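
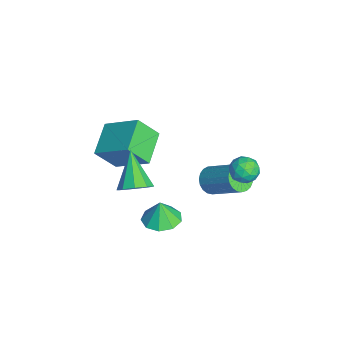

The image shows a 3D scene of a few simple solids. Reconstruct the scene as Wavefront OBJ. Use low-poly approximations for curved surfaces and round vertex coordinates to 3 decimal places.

v 0.664 -2.386 -2.489
v 1.248 -3.136 -2.508
v 0.616 -2.454 -1.311
v 1.592 -2.587 -2.462
v 1.502 -1.944 -2.429
v 1.02 -1.508 -2.424
v 0.371 -1.483 -2.449
v -0.141 -1.881 -2.492
v -0.276 -2.515 -2.534
v 0.028 -3.089 -2.554
v 0.63 -3.334 -2.544
v 1.756 1.608 2.604
v 2.379 1.361 2.299
v 1.121 0.999 1.801
v 1.744 0.752 1.496
v 1.546 0.521 2.166
v 1.938 0.897 2.662
v 1.562 1.463 1.438
v 1.954 1.839 1.934
v 2.259 1.272 1.578
v 2.249 0.689 2.028
v 1.251 1.671 2.072
v 1.241 1.088 2.522
v 2.123 1.538 2.522
v 1.377 0.822 1.578
v 1.26 0.686 1.972
v 1.627 0.541 1.793
v 1.864 1.265 2.735
v 2.23 1.12 2.556
v 1.74 0.626 2.478
v 1.27 1.24 1.544
v 1.636 1.095 1.365
v 1.873 1.819 2.307
v 2.24 1.674 2.128
v 1.76 1.734 1.622
v 2.419 1.34 1.919
v 2.046 0.982 1.447
v 1.939 1.4 1.413
v 2.169 1.621 1.705
v 2.413 0.998 2.184
v 2.04 0.64 1.712
v 1.923 0.504 2.106
v 2.154 0.725 2.397
v 2.342 0.945 1.76
v 1.46 1.72 2.388
v 1.087 1.362 1.916
v 1.346 1.635 1.703
v 1.577 1.856 1.994
v 1.454 1.378 2.653
v 1.081 1.02 2.181
v 1.331 0.739 2.395
v 1.561 0.96 2.687
v 1.158 1.415 2.34
v -1.534 0.105 -2.098
v -1.135 0.343 -2.699
v -0.067 1.573 -1.504
v -0.466 1.335 -0.902
v -1.375 0.548 -2.695
v -0.308 1.778 -1.5
v -1.643 0.676 -2.587
v -0.576 1.906 -1.392
v -1.893 0.705 -2.395
v -0.825 1.935 -1.2
v -2.08 0.631 -2.151
v -1.012 1.861 -0.956
v -2.172 0.465 -1.898
v -1.105 1.696 -0.703
v -2.154 0.238 -1.68
v -1.087 1.468 -0.485
v -2.029 -0.013 -1.534
v -0.962 1.217 -0.339
v -1.818 -0.243 -1.485
v -0.751 0.987 -0.29
v -1.558 -0.413 -1.542
v -0.491 0.817 -0.347
v -1.294 -0.494 -1.695
v -0.227 0.736 -0.5
v -1.071 -0.471 -1.918
v -0.004 0.759 -0.723
v -0.928 -0.348 -2.172
v 0.139 0.882 -0.977
v -0.89 -0.147 -2.413
v 0.177 1.083 -1.218
v -0.963 0.097 -2.599
v 0.104 1.327 -1.404
v 3.113 -3.688 2.561
v 3.657 -3.753 3.171
v 1.647 -3.792 3.859
v 3.537 -3.213 3.078
v 3.218 -2.895 2.744
v 2.85 -2.948 2.324
v 2.605 -3.347 2.015
v 2.597 -3.905 1.962
v 2.831 -4.362 2.189
v 3.196 -4.503 2.59
v 3.523 -4.263 2.978
v -3.887 -3.679 -0.8
v -3.79 -4.662 0.42
v -2.923 -2.189 0.324
v -2.826 -3.173 1.544
v -2.274 -4.267 -1.404
v -2.177 -5.251 -0.184
v -1.31 -2.778 -0.28
v -1.213 -3.761 0.94
f 2 1 4
f 2 4 3
f 4 1 5
f 4 5 3
f 5 1 6
f 5 6 3
f 6 1 7
f 6 7 3
f 7 1 8
f 7 8 3
f 8 1 9
f 8 9 3
f 9 1 10
f 9 10 3
f 10 1 11
f 10 11 3
f 11 1 2
f 11 2 3
f 12 49 28
f 49 23 52
f 28 52 17
f 49 52 28
f 12 28 24
f 28 17 29
f 24 29 13
f 28 29 24
f 12 24 33
f 24 13 34
f 33 34 19
f 24 34 33
f 12 33 45
f 33 19 48
f 45 48 22
f 33 48 45
f 12 45 49
f 45 22 53
f 49 53 23
f 45 53 49
f 13 29 40
f 29 17 43
f 40 43 21
f 29 43 40
f 17 52 30
f 52 23 51
f 30 51 16
f 52 51 30
f 23 53 50
f 53 22 46
f 50 46 14
f 53 46 50
f 22 48 47
f 48 19 35
f 47 35 18
f 48 35 47
f 19 34 39
f 34 13 36
f 39 36 20
f 34 36 39
f 15 41 27
f 41 21 42
f 27 42 16
f 41 42 27
f 15 27 25
f 27 16 26
f 25 26 14
f 27 26 25
f 15 25 32
f 25 14 31
f 32 31 18
f 25 31 32
f 15 32 37
f 32 18 38
f 37 38 20
f 32 38 37
f 15 37 41
f 37 20 44
f 41 44 21
f 37 44 41
f 16 42 30
f 42 21 43
f 30 43 17
f 42 43 30
f 14 26 50
f 26 16 51
f 50 51 23
f 26 51 50
f 18 31 47
f 31 14 46
f 47 46 22
f 31 46 47
f 20 38 39
f 38 18 35
f 39 35 19
f 38 35 39
f 21 44 40
f 44 20 36
f 40 36 13
f 44 36 40
f 55 54 58
f 55 58 56
f 56 58 59
f 56 59 57
f 58 54 60
f 58 60 59
f 59 60 61
f 59 61 57
f 60 54 62
f 60 62 61
f 61 62 63
f 61 63 57
f 62 54 64
f 62 64 63
f 63 64 65
f 63 65 57
f 64 54 66
f 64 66 65
f 65 66 67
f 65 67 57
f 66 54 68
f 66 68 67
f 67 68 69
f 67 69 57
f 68 54 70
f 68 70 69
f 69 70 71
f 69 71 57
f 70 54 72
f 70 72 71
f 71 72 73
f 71 73 57
f 72 54 74
f 72 74 73
f 73 74 75
f 73 75 57
f 74 54 76
f 74 76 75
f 75 76 77
f 75 77 57
f 76 54 78
f 76 78 77
f 77 78 79
f 77 79 57
f 78 54 80
f 78 80 79
f 79 80 81
f 79 81 57
f 80 54 82
f 80 82 81
f 81 82 83
f 81 83 57
f 82 54 84
f 82 84 83
f 83 84 85
f 83 85 57
f 84 54 55
f 84 55 85
f 85 55 56
f 85 56 57
f 87 86 89
f 87 89 88
f 89 86 90
f 89 90 88
f 90 86 91
f 90 91 88
f 91 86 92
f 91 92 88
f 92 86 93
f 92 93 88
f 93 86 94
f 93 94 88
f 94 86 95
f 94 95 88
f 95 86 96
f 95 96 88
f 96 86 87
f 96 87 88
f 98 100 97
f 101 98 97
f 97 100 99
f 99 101 97
f 98 104 100
f 102 98 101
f 102 104 98
f 100 104 99
f 103 101 99
f 99 104 103
f 103 102 101
f 104 102 103



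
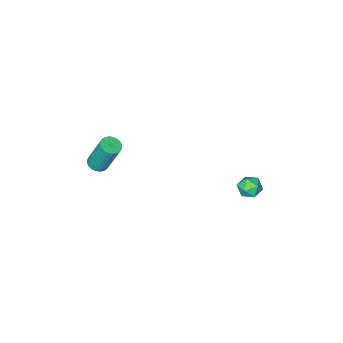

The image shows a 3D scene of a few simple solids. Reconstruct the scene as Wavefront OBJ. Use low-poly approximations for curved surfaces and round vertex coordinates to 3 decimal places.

v 3.92 0.043 0.136
v 4.455 0.05 0.215
v 4.174 0.785 2.043
v 3.64 0.777 1.964
v 4.423 0.242 0.133
v 4.142 0.976 1.961
v 4.314 0.403 0.052
v 4.033 1.137 1.88
v 4.146 0.509 -0.017
v 3.865 1.244 1.811
v 3.943 0.545 -0.062
v 3.662 1.279 1.766
v 3.737 0.504 -0.077
v 3.456 1.238 1.751
v 3.559 0.392 -0.06
v 3.278 1.127 1.768
v 3.436 0.228 -0.013
v 3.155 0.962 1.815
v 3.386 0.035 0.057
v 3.105 0.77 1.885
v 3.418 -0.156 0.139
v 3.137 0.578 1.967
v 3.527 -0.317 0.22
v 3.246 0.417 2.048
v 3.695 -0.424 0.289
v 3.414 0.311 2.117
v 3.898 -0.459 0.334
v 3.617 0.275 2.162
v 4.104 -0.418 0.349
v 3.823 0.316 2.177
v 4.282 -0.307 0.332
v 4.001 0.428 2.16
v 4.405 -0.142 0.285
v 4.124 0.592 2.113
v -3.477 3.375 -3.885
v -2.81 3.544 -3.974
v -3.17 2.356 -3.526
v -2.503 2.525 -3.615
v -2.874 2.827 -3.112
v -3.064 3.457 -3.334
v -2.916 2.443 -4.166
v -3.106 3.073 -4.388
v -2.463 2.969 -4.147
v -2.437 3.206 -3.496
v -3.543 2.694 -4.004
v -3.517 2.931 -3.353
f 2 1 5
f 2 5 3
f 3 5 6
f 3 6 4
f 5 1 7
f 5 7 6
f 6 7 8
f 6 8 4
f 7 1 9
f 7 9 8
f 8 9 10
f 8 10 4
f 9 1 11
f 9 11 10
f 10 11 12
f 10 12 4
f 11 1 13
f 11 13 12
f 12 13 14
f 12 14 4
f 13 1 15
f 13 15 14
f 14 15 16
f 14 16 4
f 15 1 17
f 15 17 16
f 16 17 18
f 16 18 4
f 17 1 19
f 17 19 18
f 18 19 20
f 18 20 4
f 19 1 21
f 19 21 20
f 20 21 22
f 20 22 4
f 21 1 23
f 21 23 22
f 22 23 24
f 22 24 4
f 23 1 25
f 23 25 24
f 24 25 26
f 24 26 4
f 25 1 27
f 25 27 26
f 26 27 28
f 26 28 4
f 27 1 29
f 27 29 28
f 28 29 30
f 28 30 4
f 29 1 31
f 29 31 30
f 30 31 32
f 30 32 4
f 31 1 33
f 31 33 32
f 32 33 34
f 32 34 4
f 33 1 2
f 33 2 34
f 34 2 3
f 34 3 4
f 35 46 40
f 35 40 36
f 35 36 42
f 35 42 45
f 35 45 46
f 36 40 44
f 40 46 39
f 46 45 37
f 45 42 41
f 42 36 43
f 38 44 39
f 38 39 37
f 38 37 41
f 38 41 43
f 38 43 44
f 39 44 40
f 37 39 46
f 41 37 45
f 43 41 42
f 44 43 36



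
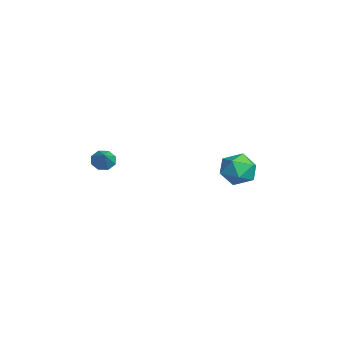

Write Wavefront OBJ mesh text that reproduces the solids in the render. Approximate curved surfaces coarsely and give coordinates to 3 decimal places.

v -0.175 3.389 -3.497
v 0.542 4.129 -3.504
v 1.018 2.231 -3.616
v 1.735 2.971 -3.623
v 1.195 2.785 -2.765
v 0.458 3.501 -2.692
v 1.102 2.859 -4.428
v 0.365 3.575 -4.355
v 1.331 3.801 -4.08
v 1.389 3.756 -3.052
v 0.171 2.604 -4.068
v 0.229 2.559 -3.04
v 0.029 -3.139 -2.625
v 0.337 -3.455 -3.061
v 1.051 -3.261 -1.815
v 0.414 -2.988 -3.087
v 0.265 -2.609 -2.843
v -0.022 -2.541 -2.471
v -0.279 -2.823 -2.19
v -0.356 -3.29 -2.163
v -0.207 -3.669 -2.407
v 0.08 -3.738 -2.779
f 1 12 6
f 1 6 2
f 1 2 8
f 1 8 11
f 1 11 12
f 2 6 10
f 6 12 5
f 12 11 3
f 11 8 7
f 8 2 9
f 4 10 5
f 4 5 3
f 4 3 7
f 4 7 9
f 4 9 10
f 5 10 6
f 3 5 12
f 7 3 11
f 9 7 8
f 10 9 2
f 14 13 16
f 14 16 15
f 16 13 17
f 16 17 15
f 17 13 18
f 17 18 15
f 18 13 19
f 18 19 15
f 19 13 20
f 19 20 15
f 20 13 21
f 20 21 15
f 21 13 22
f 21 22 15
f 22 13 14
f 22 14 15



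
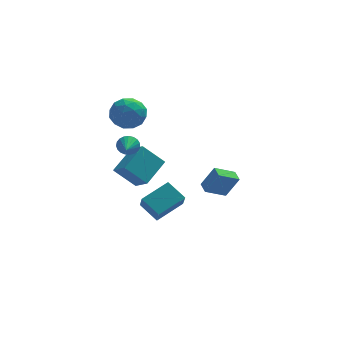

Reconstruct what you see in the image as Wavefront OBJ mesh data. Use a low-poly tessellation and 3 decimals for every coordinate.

v -3.704 -1.836 1.185
v -2.534 -0.462 2.093
v -4.29 -0.788 0.354
v -3.12 0.586 1.262
v -2.42 -2.106 -0.062
v -1.25 -0.732 0.846
v -3.006 -1.058 -0.893
v -1.836 0.316 0.015
v -3.478 1.877 4.843
v -2.416 1.33 4.747
v -4.044 1.07 3.173
v -2.982 0.523 3.077
v -3.754 0.188 3.931
v -3.404 0.687 4.963
v -3.056 1.713 2.957
v -2.706 2.212 3.989
v -2.155 1.228 3.582
v -2.587 0.286 4.183
v -3.873 2.114 3.737
v -4.305 1.172 4.338
v -2.897 1.674 4.942
v -3.563 0.726 2.978
v -4.017 0.529 3.48
v -3.393 0.207 3.424
v -3.478 1.296 5.069
v -2.854 0.975 5.012
v -3.641 0.304 4.532
v -3.606 1.425 2.908
v -2.982 1.104 2.851
v -3.067 2.193 4.496
v -2.443 1.871 4.44
v -2.819 2.096 3.388
v -2.119 1.293 4.2
v -2.453 0.819 3.219
v -2.496 1.518 3.148
v -2.29 1.811 3.755
v -2.373 0.739 4.554
v -2.706 0.265 3.572
v -3.16 0.068 4.074
v -2.954 0.361 4.681
v -2.22 0.679 3.869
v -3.754 2.135 4.348
v -4.087 1.661 3.366
v -3.506 2.039 3.239
v -3.3 2.332 3.846
v -4.007 1.581 4.701
v -4.341 1.107 3.72
v -4.17 0.589 4.165
v -3.964 0.882 4.772
v -4.24 1.721 4.051
v -1.638 -0.819 -3.649
v -2.56 0.146 -2.841
v -1.67 0.08 -4.76
v -2.591 1.046 -3.952
v 0.031 0.154 -2.908
v -0.89 1.12 -2.1
v -0 1.054 -4.019
v -0.922 2.019 -3.211
v 1.12 -0.631 -1.952
v 1.908 -0.741 -0.518
v 0.96 0.18 -1.801
v 1.748 0.069 -0.367
v 2.412 -0.249 -2.633
v 3.2 -0.36 -1.199
v 2.252 0.561 -2.482
v 3.04 0.451 -1.048
v -3.469 -1.733 2.99
v -3.14 -1.597 3.581
v -3.691 -3.107 3.43
v -3.411 -1.532 3.648
v -3.693 -1.501 3.6
v -3.935 -1.511 3.447
v -4.097 -1.559 3.216
v -4.151 -1.637 2.945
v -4.086 -1.732 2.682
v -3.915 -1.826 2.472
v -3.666 -1.905 2.352
v -3.384 -1.954 2.342
v -3.116 -1.965 2.444
v -2.909 -1.935 2.641
v -2.799 -1.871 2.898
v -2.805 -1.782 3.171
v -2.925 -1.686 3.413
f 2 4 1
f 5 2 1
f 1 4 3
f 3 5 1
f 2 8 4
f 6 2 5
f 6 8 2
f 4 8 3
f 7 5 3
f 3 8 7
f 7 6 5
f 8 6 7
f 9 46 25
f 46 20 49
f 25 49 14
f 46 49 25
f 9 25 21
f 25 14 26
f 21 26 10
f 25 26 21
f 9 21 30
f 21 10 31
f 30 31 16
f 21 31 30
f 9 30 42
f 30 16 45
f 42 45 19
f 30 45 42
f 9 42 46
f 42 19 50
f 46 50 20
f 42 50 46
f 10 26 37
f 26 14 40
f 37 40 18
f 26 40 37
f 14 49 27
f 49 20 48
f 27 48 13
f 49 48 27
f 20 50 47
f 50 19 43
f 47 43 11
f 50 43 47
f 19 45 44
f 45 16 32
f 44 32 15
f 45 32 44
f 16 31 36
f 31 10 33
f 36 33 17
f 31 33 36
f 12 38 24
f 38 18 39
f 24 39 13
f 38 39 24
f 12 24 22
f 24 13 23
f 22 23 11
f 24 23 22
f 12 22 29
f 22 11 28
f 29 28 15
f 22 28 29
f 12 29 34
f 29 15 35
f 34 35 17
f 29 35 34
f 12 34 38
f 34 17 41
f 38 41 18
f 34 41 38
f 13 39 27
f 39 18 40
f 27 40 14
f 39 40 27
f 11 23 47
f 23 13 48
f 47 48 20
f 23 48 47
f 15 28 44
f 28 11 43
f 44 43 19
f 28 43 44
f 17 35 36
f 35 15 32
f 36 32 16
f 35 32 36
f 18 41 37
f 41 17 33
f 37 33 10
f 41 33 37
f 52 54 51
f 55 52 51
f 51 54 53
f 53 55 51
f 52 58 54
f 56 52 55
f 56 58 52
f 54 58 53
f 57 55 53
f 53 58 57
f 57 56 55
f 58 56 57
f 60 62 59
f 63 60 59
f 59 62 61
f 61 63 59
f 60 66 62
f 64 60 63
f 64 66 60
f 62 66 61
f 65 63 61
f 61 66 65
f 65 64 63
f 66 64 65
f 68 67 70
f 68 70 69
f 70 67 71
f 70 71 69
f 71 67 72
f 71 72 69
f 72 67 73
f 72 73 69
f 73 67 74
f 73 74 69
f 74 67 75
f 74 75 69
f 75 67 76
f 75 76 69
f 76 67 77
f 76 77 69
f 77 67 78
f 77 78 69
f 78 67 79
f 78 79 69
f 79 67 80
f 79 80 69
f 80 67 81
f 80 81 69
f 81 67 82
f 81 82 69
f 82 67 83
f 82 83 69
f 83 67 68
f 83 68 69



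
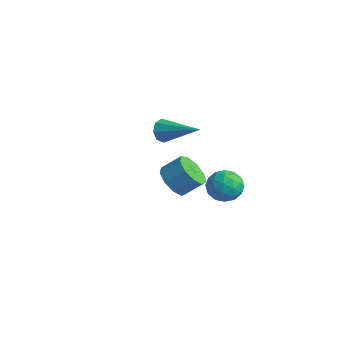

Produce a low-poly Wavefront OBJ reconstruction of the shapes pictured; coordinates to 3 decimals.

v -1.974 2.366 -2.24
v -1.692 2.164 -2.79
v -0.066 2.794 -1.42
v -1.798 2.65 -2.798
v -2.007 2.97 -2.479
v -2.196 2.936 -2.02
v -2.255 2.568 -1.69
v -2.15 2.082 -1.682
v -1.941 1.762 -2.001
v -1.752 1.796 -2.46
v 1.84 3.051 -4.116
v 2.621 2.833 -3.766
v 1.339 1.747 -3.814
v 2.12 1.529 -3.464
v 1.604 2.12 -3.058
v 1.913 2.926 -3.245
v 2.047 1.654 -4.335
v 2.356 2.46 -4.522
v 2.748 1.969 -3.901
v 2.475 2.257 -3.112
v 1.485 2.323 -4.468
v 1.212 2.611 -3.679
v 2.274 3.057 -3.967
v 1.686 1.523 -3.613
v 1.382 1.871 -3.374
v 1.841 1.742 -3.168
v 1.858 3.111 -3.661
v 2.317 2.983 -3.455
v 1.72 2.563 -3.04
v 1.643 1.597 -4.125
v 2.102 1.469 -3.919
v 2.119 2.838 -4.412
v 2.578 2.709 -4.206
v 2.24 2.017 -4.54
v 2.808 2.421 -3.841
v 2.514 1.654 -3.664
v 2.471 1.728 -4.176
v 2.653 2.202 -4.285
v 2.647 2.59 -3.377
v 2.353 1.823 -3.2
v 2.05 2.17 -2.961
v 2.232 2.644 -3.071
v 2.722 2.082 -3.457
v 1.607 2.757 -4.38
v 1.313 1.99 -4.203
v 1.728 1.936 -4.509
v 1.91 2.41 -4.619
v 1.446 2.926 -3.916
v 1.152 2.159 -3.739
v 1.307 2.378 -3.295
v 1.489 2.852 -3.404
v 1.238 2.498 -4.123
v 3.564 -2.331 -0.228
v 4.273 -2.522 -0.615
v 4.805 -1.92 0.061
v 4.096 -1.729 0.448
v 4.044 -2.058 -0.848
v 4.575 -1.456 -0.172
v 3.59 -1.722 -0.791
v 4.121 -1.119 -0.114
v 3.124 -1.67 -0.471
v 3.655 -1.068 0.206
v 2.864 -1.928 -0.037
v 3.396 -1.326 0.64
v 2.932 -2.375 0.307
v 3.463 -1.773 0.984
v 3.295 -2.801 0.401
v 3.827 -2.199 1.078
v 3.785 -3.007 0.2
v 4.316 -2.405 0.877
v 4.171 -2.897 -0.201
v 4.702 -2.295 0.475
f 2 1 4
f 2 4 3
f 4 1 5
f 4 5 3
f 5 1 6
f 5 6 3
f 6 1 7
f 6 7 3
f 7 1 8
f 7 8 3
f 8 1 9
f 8 9 3
f 9 1 10
f 9 10 3
f 10 1 2
f 10 2 3
f 11 48 27
f 48 22 51
f 27 51 16
f 48 51 27
f 11 27 23
f 27 16 28
f 23 28 12
f 27 28 23
f 11 23 32
f 23 12 33
f 32 33 18
f 23 33 32
f 11 32 44
f 32 18 47
f 44 47 21
f 32 47 44
f 11 44 48
f 44 21 52
f 48 52 22
f 44 52 48
f 12 28 39
f 28 16 42
f 39 42 20
f 28 42 39
f 16 51 29
f 51 22 50
f 29 50 15
f 51 50 29
f 22 52 49
f 52 21 45
f 49 45 13
f 52 45 49
f 21 47 46
f 47 18 34
f 46 34 17
f 47 34 46
f 18 33 38
f 33 12 35
f 38 35 19
f 33 35 38
f 14 40 26
f 40 20 41
f 26 41 15
f 40 41 26
f 14 26 24
f 26 15 25
f 24 25 13
f 26 25 24
f 14 24 31
f 24 13 30
f 31 30 17
f 24 30 31
f 14 31 36
f 31 17 37
f 36 37 19
f 31 37 36
f 14 36 40
f 36 19 43
f 40 43 20
f 36 43 40
f 15 41 29
f 41 20 42
f 29 42 16
f 41 42 29
f 13 25 49
f 25 15 50
f 49 50 22
f 25 50 49
f 17 30 46
f 30 13 45
f 46 45 21
f 30 45 46
f 19 37 38
f 37 17 34
f 38 34 18
f 37 34 38
f 20 43 39
f 43 19 35
f 39 35 12
f 43 35 39
f 54 53 57
f 54 57 55
f 55 57 58
f 55 58 56
f 57 53 59
f 57 59 58
f 58 59 60
f 58 60 56
f 59 53 61
f 59 61 60
f 60 61 62
f 60 62 56
f 61 53 63
f 61 63 62
f 62 63 64
f 62 64 56
f 63 53 65
f 63 65 64
f 64 65 66
f 64 66 56
f 65 53 67
f 65 67 66
f 66 67 68
f 66 68 56
f 67 53 69
f 67 69 68
f 68 69 70
f 68 70 56
f 69 53 71
f 69 71 70
f 70 71 72
f 70 72 56
f 71 53 54
f 71 54 72
f 72 54 55
f 72 55 56



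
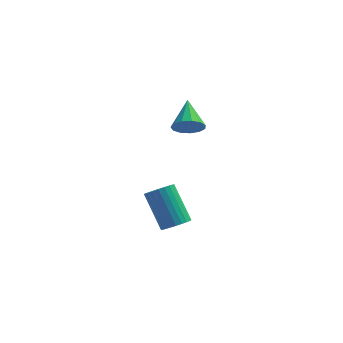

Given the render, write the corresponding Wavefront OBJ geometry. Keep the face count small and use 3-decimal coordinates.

v -3.668 2.749 0.761
v -3.09 2.938 0.595
v -3.852 3.891 1.419
v -3.31 3.05 0.339
v -3.643 3.066 0.218
v -3.984 2.982 0.268
v -4.225 2.824 0.476
v -4.289 2.642 0.774
v -4.156 2.494 1.068
v -3.868 2.427 1.265
v -3.517 2.463 1.302
v -3.213 2.589 1.167
v -3.054 2.766 0.904
v -3.512 -1.475 -1.282
v -3.269 -1.815 -0.925
v -3.965 -1.045 0.28
v -4.208 -0.705 -0.078
v -3.122 -1.658 -0.94
v -3.819 -0.889 0.265
v -3.035 -1.474 -1.007
v -3.732 -0.705 0.197
v -3.021 -1.29 -1.116
v -3.718 -0.52 0.088
v -3.081 -1.134 -1.251
v -3.778 -0.364 -0.046
v -3.207 -1.03 -1.39
v -3.904 -0.26 -0.186
v -3.379 -0.993 -1.513
v -4.076 -0.224 -0.309
v -3.571 -1.03 -1.601
v -4.268 -0.261 -0.396
v -3.755 -1.135 -1.64
v -4.451 -0.365 -0.435
v -3.901 -1.291 -1.625
v -4.598 -0.522 -0.42
v -3.988 -1.475 -1.557
v -4.685 -0.706 -0.353
v -4.002 -1.66 -1.448
v -4.699 -0.89 -0.244
v -3.942 -1.816 -1.314
v -4.639 -1.046 -0.109
v -3.816 -1.92 -1.174
v -4.513 -1.15 0.03
v -3.644 -1.956 -1.051
v -4.341 -1.187 0.153
v -3.452 -1.919 -0.964
v -4.149 -1.15 0.241
f 2 1 4
f 2 4 3
f 4 1 5
f 4 5 3
f 5 1 6
f 5 6 3
f 6 1 7
f 6 7 3
f 7 1 8
f 7 8 3
f 8 1 9
f 8 9 3
f 9 1 10
f 9 10 3
f 10 1 11
f 10 11 3
f 11 1 12
f 11 12 3
f 12 1 13
f 12 13 3
f 13 1 2
f 13 2 3
f 15 14 18
f 15 18 16
f 16 18 19
f 16 19 17
f 18 14 20
f 18 20 19
f 19 20 21
f 19 21 17
f 20 14 22
f 20 22 21
f 21 22 23
f 21 23 17
f 22 14 24
f 22 24 23
f 23 24 25
f 23 25 17
f 24 14 26
f 24 26 25
f 25 26 27
f 25 27 17
f 26 14 28
f 26 28 27
f 27 28 29
f 27 29 17
f 28 14 30
f 28 30 29
f 29 30 31
f 29 31 17
f 30 14 32
f 30 32 31
f 31 32 33
f 31 33 17
f 32 14 34
f 32 34 33
f 33 34 35
f 33 35 17
f 34 14 36
f 34 36 35
f 35 36 37
f 35 37 17
f 36 14 38
f 36 38 37
f 37 38 39
f 37 39 17
f 38 14 40
f 38 40 39
f 39 40 41
f 39 41 17
f 40 14 42
f 40 42 41
f 41 42 43
f 41 43 17
f 42 14 44
f 42 44 43
f 43 44 45
f 43 45 17
f 44 14 46
f 44 46 45
f 45 46 47
f 45 47 17
f 46 14 15
f 46 15 47
f 47 15 16
f 47 16 17



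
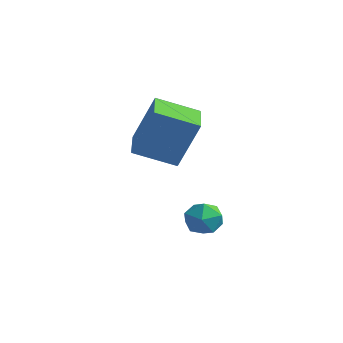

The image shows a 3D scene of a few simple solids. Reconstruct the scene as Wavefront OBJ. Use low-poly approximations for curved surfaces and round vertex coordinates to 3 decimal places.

v 3.398 -0.974 -2.331
v 3.83 -0.879 -1.704
v 3.81 -2.141 -2.436
v 4.242 -2.046 -1.809
v 3.477 -2.069 -1.748
v 3.223 -1.347 -1.683
v 4.417 -1.673 -2.457
v 4.163 -0.951 -2.392
v 4.46 -1.31 -1.782
v 3.879 -1.555 -1.344
v 3.761 -1.465 -2.796
v 3.18 -1.71 -2.358
v 0.799 -1.78 0.891
v 1.417 -1.327 2.749
v 1.877 -0.711 0.271
v 2.495 -0.258 2.13
v 1.865 -2.902 0.81
v 2.483 -2.449 2.669
v 2.943 -1.833 0.191
v 3.561 -1.38 2.049
f 1 12 6
f 1 6 2
f 1 2 8
f 1 8 11
f 1 11 12
f 2 6 10
f 6 12 5
f 12 11 3
f 11 8 7
f 8 2 9
f 4 10 5
f 4 5 3
f 4 3 7
f 4 7 9
f 4 9 10
f 5 10 6
f 3 5 12
f 7 3 11
f 9 7 8
f 10 9 2
f 14 16 13
f 17 14 13
f 13 16 15
f 15 17 13
f 14 20 16
f 18 14 17
f 18 20 14
f 16 20 15
f 19 17 15
f 15 20 19
f 19 18 17
f 20 18 19



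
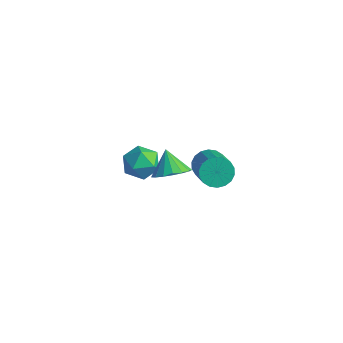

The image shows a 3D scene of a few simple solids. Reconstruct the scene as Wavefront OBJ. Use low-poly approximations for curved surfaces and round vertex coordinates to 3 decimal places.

v -1.298 1.101 -3.525
v -0.723 0.343 -3.628
v -2.417 0.357 -4.292
v -1.842 -0.401 -4.395
v -2.18 -0.171 -3.53
v -1.488 0.289 -3.056
v -1.652 0.411 -4.864
v -0.96 0.871 -4.39
v -0.942 -0.083 -4.456
v -1.268 -0.443 -3.631
v -1.872 1.143 -4.289
v -2.198 0.783 -3.464
v 1.394 -0.679 -1.815
v 2.098 -0.703 -1.255
v 0.666 -0.301 -0.885
v 2.105 -0.302 -1.412
v 1.949 0.013 -1.662
v 1.666 0.169 -1.946
v 1.32 0.131 -2.201
v 0.992 -0.092 -2.367
v 0.756 -0.45 -2.407
v 0.665 -0.86 -2.311
v 0.742 -1.229 -2.102
v 0.968 -1.471 -1.827
v 1.292 -1.532 -1.549
v 1.639 -1.397 -1.332
v 1.93 -1.098 -1.226
v 3.009 -0.049 -0.452
v 3.555 0.254 -0.885
v 4.818 -0.589 0.119
v 4.271 -0.891 0.552
v 3.516 0.485 -0.641
v 4.778 -0.358 0.363
v 3.376 0.611 -0.36
v 4.638 -0.232 0.644
v 3.163 0.605 -0.097
v 4.425 -0.237 0.907
v 2.92 0.471 0.096
v 4.182 -0.372 1.1
v 2.694 0.233 0.18
v 3.957 -0.61 1.184
v 2.531 -0.06 0.139
v 3.793 -0.903 1.143
v 2.462 -0.351 -0.019
v 3.725 -1.194 0.985
v 2.502 -0.582 -0.263
v 3.764 -1.425 0.741
v 2.642 -0.708 -0.544
v 3.904 -1.551 0.46
v 2.855 -0.703 -0.807
v 4.117 -1.545 0.197
v 3.098 -0.568 -1
v 4.36 -1.411 0.004
v 3.323 -0.33 -1.084
v 4.586 -1.173 -0.08
v 3.487 -0.037 -1.043
v 4.749 -0.88 -0.039
f 1 12 6
f 1 6 2
f 1 2 8
f 1 8 11
f 1 11 12
f 2 6 10
f 6 12 5
f 12 11 3
f 11 8 7
f 8 2 9
f 4 10 5
f 4 5 3
f 4 3 7
f 4 7 9
f 4 9 10
f 5 10 6
f 3 5 12
f 7 3 11
f 9 7 8
f 10 9 2
f 14 13 16
f 14 16 15
f 16 13 17
f 16 17 15
f 17 13 18
f 17 18 15
f 18 13 19
f 18 19 15
f 19 13 20
f 19 20 15
f 20 13 21
f 20 21 15
f 21 13 22
f 21 22 15
f 22 13 23
f 22 23 15
f 23 13 24
f 23 24 15
f 24 13 25
f 24 25 15
f 25 13 26
f 25 26 15
f 26 13 27
f 26 27 15
f 27 13 14
f 27 14 15
f 29 28 32
f 29 32 30
f 30 32 33
f 30 33 31
f 32 28 34
f 32 34 33
f 33 34 35
f 33 35 31
f 34 28 36
f 34 36 35
f 35 36 37
f 35 37 31
f 36 28 38
f 36 38 37
f 37 38 39
f 37 39 31
f 38 28 40
f 38 40 39
f 39 40 41
f 39 41 31
f 40 28 42
f 40 42 41
f 41 42 43
f 41 43 31
f 42 28 44
f 42 44 43
f 43 44 45
f 43 45 31
f 44 28 46
f 44 46 45
f 45 46 47
f 45 47 31
f 46 28 48
f 46 48 47
f 47 48 49
f 47 49 31
f 48 28 50
f 48 50 49
f 49 50 51
f 49 51 31
f 50 28 52
f 50 52 51
f 51 52 53
f 51 53 31
f 52 28 54
f 52 54 53
f 53 54 55
f 53 55 31
f 54 28 56
f 54 56 55
f 55 56 57
f 55 57 31
f 56 28 29
f 56 29 57
f 57 29 30
f 57 30 31



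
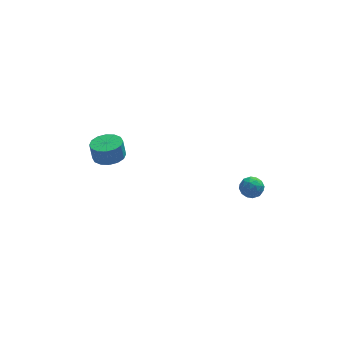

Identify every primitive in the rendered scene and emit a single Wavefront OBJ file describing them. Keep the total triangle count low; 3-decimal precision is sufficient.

v -3.017 1.329 -1.809
v -2.223 1.703 -1.748
v -2.349 1.805 -0.731
v -3.143 1.431 -0.791
v -2.511 2.048 -1.819
v -2.637 2.151 -0.801
v -2.934 2.201 -1.887
v -3.06 2.304 -0.869
v -3.38 2.12 -1.934
v -3.506 2.223 -0.917
v -3.729 1.827 -1.947
v -3.855 1.93 -0.93
v -3.886 1.401 -1.924
v -4.013 1.503 -0.907
v -3.811 0.955 -1.869
v -3.937 1.057 -0.852
v -3.523 0.609 -1.799
v -3.649 0.712 -0.781
v -3.1 0.456 -1.731
v -3.226 0.559 -0.713
v -2.654 0.537 -1.683
v -2.78 0.64 -0.666
v -2.305 0.83 -1.67
v -2.431 0.933 -0.653
v -2.147 1.257 -1.693
v -2.274 1.359 -0.676
v 3.785 -0.892 -2.564
v 4.254 -1.229 -2.179
v 3.726 -1.771 -3.261
v 4.195 -2.108 -2.876
v 3.559 -1.991 -2.624
v 3.596 -1.447 -2.193
v 4.384 -1.553 -3.247
v 4.421 -1.009 -2.816
v 4.625 -1.637 -2.601
v 4.115 -1.908 -2.216
v 3.865 -1.092 -3.224
v 3.355 -1.363 -2.839
v 4.025 -0.983 -2.311
v 3.955 -2.017 -3.129
v 3.582 -1.948 -2.981
v 3.857 -2.146 -2.755
v 3.638 -1.112 -2.319
v 3.913 -1.31 -2.093
v 3.505 -1.758 -2.354
v 4.067 -1.69 -3.347
v 4.342 -1.888 -3.121
v 4.123 -0.854 -2.685
v 4.398 -1.052 -2.459
v 4.475 -1.242 -3.086
v 4.518 -1.421 -2.332
v 4.484 -1.938 -2.742
v 4.595 -1.611 -2.96
v 4.616 -1.292 -2.707
v 4.219 -1.58 -2.106
v 4.184 -2.097 -2.515
v 3.81 -2.028 -2.367
v 3.831 -1.709 -2.114
v 4.436 -1.82 -2.354
v 3.796 -0.903 -2.925
v 3.761 -1.42 -3.334
v 4.149 -1.291 -3.326
v 4.17 -0.972 -3.073
v 3.496 -1.062 -2.698
v 3.462 -1.579 -3.108
v 3.364 -1.708 -2.733
v 3.385 -1.389 -2.48
v 3.544 -1.18 -3.086
f 2 1 5
f 2 5 3
f 3 5 6
f 3 6 4
f 5 1 7
f 5 7 6
f 6 7 8
f 6 8 4
f 7 1 9
f 7 9 8
f 8 9 10
f 8 10 4
f 9 1 11
f 9 11 10
f 10 11 12
f 10 12 4
f 11 1 13
f 11 13 12
f 12 13 14
f 12 14 4
f 13 1 15
f 13 15 14
f 14 15 16
f 14 16 4
f 15 1 17
f 15 17 16
f 16 17 18
f 16 18 4
f 17 1 19
f 17 19 18
f 18 19 20
f 18 20 4
f 19 1 21
f 19 21 20
f 20 21 22
f 20 22 4
f 21 1 23
f 21 23 22
f 22 23 24
f 22 24 4
f 23 1 25
f 23 25 24
f 24 25 26
f 24 26 4
f 25 1 2
f 25 2 26
f 26 2 3
f 26 3 4
f 27 64 43
f 64 38 67
f 43 67 32
f 64 67 43
f 27 43 39
f 43 32 44
f 39 44 28
f 43 44 39
f 27 39 48
f 39 28 49
f 48 49 34
f 39 49 48
f 27 48 60
f 48 34 63
f 60 63 37
f 48 63 60
f 27 60 64
f 60 37 68
f 64 68 38
f 60 68 64
f 28 44 55
f 44 32 58
f 55 58 36
f 44 58 55
f 32 67 45
f 67 38 66
f 45 66 31
f 67 66 45
f 38 68 65
f 68 37 61
f 65 61 29
f 68 61 65
f 37 63 62
f 63 34 50
f 62 50 33
f 63 50 62
f 34 49 54
f 49 28 51
f 54 51 35
f 49 51 54
f 30 56 42
f 56 36 57
f 42 57 31
f 56 57 42
f 30 42 40
f 42 31 41
f 40 41 29
f 42 41 40
f 30 40 47
f 40 29 46
f 47 46 33
f 40 46 47
f 30 47 52
f 47 33 53
f 52 53 35
f 47 53 52
f 30 52 56
f 52 35 59
f 56 59 36
f 52 59 56
f 31 57 45
f 57 36 58
f 45 58 32
f 57 58 45
f 29 41 65
f 41 31 66
f 65 66 38
f 41 66 65
f 33 46 62
f 46 29 61
f 62 61 37
f 46 61 62
f 35 53 54
f 53 33 50
f 54 50 34
f 53 50 54
f 36 59 55
f 59 35 51
f 55 51 28
f 59 51 55



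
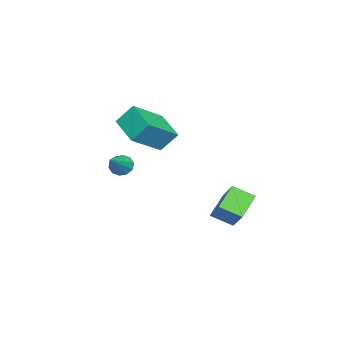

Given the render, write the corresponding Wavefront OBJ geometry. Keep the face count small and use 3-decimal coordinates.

v -0.033 1.145 -1.62
v 1.255 1.89 -0.344
v -0.123 2.293 -2.2
v 1.165 3.039 -0.925
v 1.115 0.761 -2.555
v 2.403 1.507 -1.28
v 1.025 1.91 -3.136
v 2.313 2.655 -1.86
v 0.43 -3.913 0.06
v 0.79 -3.912 -0.493
v 2.03 -4.007 1.1
v 0.737 -3.525 -0.377
v 0.567 -3.286 -0.094
v 0.345 -3.286 0.248
v 0.155 -3.526 0.518
v 0.071 -3.914 0.613
v 0.123 -4.301 0.497
v 0.294 -4.54 0.213
v 0.516 -4.54 -0.129
v 0.706 -4.3 -0.398
v 1.006 -2.527 2.78
v 0.796 -1.72 3.79
v 2.278 -1.384 2.13
v 2.069 -0.577 3.139
v 2.491 -3.543 3.901
v 2.282 -2.736 4.91
v 3.764 -2.4 3.25
v 3.554 -1.593 4.26
f 2 4 1
f 5 2 1
f 1 4 3
f 3 5 1
f 2 8 4
f 6 2 5
f 6 8 2
f 4 8 3
f 7 5 3
f 3 8 7
f 7 6 5
f 8 6 7
f 10 9 12
f 10 12 11
f 12 9 13
f 12 13 11
f 13 9 14
f 13 14 11
f 14 9 15
f 14 15 11
f 15 9 16
f 15 16 11
f 16 9 17
f 16 17 11
f 17 9 18
f 17 18 11
f 18 9 19
f 18 19 11
f 19 9 20
f 19 20 11
f 20 9 10
f 20 10 11
f 22 24 21
f 25 22 21
f 21 24 23
f 23 25 21
f 22 28 24
f 26 22 25
f 26 28 22
f 24 28 23
f 27 25 23
f 23 28 27
f 27 26 25
f 28 26 27



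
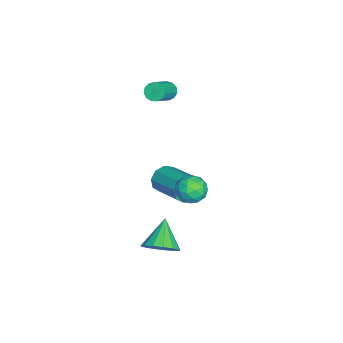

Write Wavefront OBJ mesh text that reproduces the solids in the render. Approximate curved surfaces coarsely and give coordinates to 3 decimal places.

v 3.113 2.644 1.183
v 3.627 3.275 1.287
v 4.013 1.825 1.713
v 4.527 2.456 1.817
v 3.842 2.406 2.266
v 3.286 2.912 1.939
v 4.354 2.188 1.061
v 3.798 2.694 0.734
v 4.393 2.993 1.212
v 4.077 3.128 1.956
v 3.563 1.972 1.044
v 3.247 2.107 1.788
v 3.291 3.031 1.189
v 4.349 2.069 1.811
v 3.947 2.039 2.075
v 4.249 2.41 2.137
v 3.091 2.818 1.572
v 3.393 3.189 1.633
v 3.52 2.678 2.208
v 4.247 1.911 1.367
v 4.549 2.282 1.428
v 3.391 2.69 0.863
v 3.693 3.061 0.925
v 4.12 2.422 0.792
v 4.043 3.237 1.205
v 4.572 2.755 1.517
v 4.471 2.598 1.073
v 4.144 2.895 0.88
v 3.858 3.316 1.643
v 4.387 2.834 1.954
v 3.984 2.805 2.219
v 3.658 3.102 2.026
v 4.308 3.15 1.599
v 3.253 2.266 1.046
v 3.782 1.784 1.357
v 3.982 1.998 0.974
v 3.656 2.295 0.781
v 3.068 2.345 1.483
v 3.597 1.863 1.795
v 3.496 2.205 2.12
v 3.169 2.502 1.927
v 3.332 1.95 1.401
v 1.637 1.008 0.111
v 2.058 0.858 -0.516
v 3.443 2.162 0.102
v 3.023 2.312 0.729
v 1.727 1.256 -0.612
v 3.112 2.56 0.006
v 1.353 1.538 -0.37
v 2.739 2.842 0.248
v 1.113 1.572 0.097
v 2.498 2.875 0.715
v 1.118 1.342 0.571
v 2.503 2.646 1.189
v 1.366 0.956 0.83
v 2.751 2.259 1.448
v 1.741 0.594 0.752
v 3.126 1.898 1.37
v 2.067 0.426 0.374
v 3.453 1.73 0.992
v 2.193 0.531 -0.127
v 3.578 1.834 0.491
v 3.922 1.14 -3.052
v 4.507 0.882 -2.349
v 2.638 1.18 -1.968
v 4.52 1.374 -2.352
v 4.373 1.803 -2.542
v 4.105 2.054 -2.869
v 3.788 2.06 -3.245
v 3.507 1.819 -3.569
v 3.337 1.397 -3.755
v 3.324 0.905 -3.751
v 3.471 0.476 -3.561
v 3.739 0.225 -3.234
v 4.056 0.219 -2.858
v 4.337 0.46 -2.534
v -2.834 0.465 2.878
v -2.546 0.337 2.415
v -1.338 -0.072 3.278
v -1.626 0.055 3.742
v -2.487 0.641 2.476
v -1.279 0.232 3.339
v -2.538 0.889 2.665
v -1.33 0.48 3.528
v -2.683 1.002 2.921
v -1.475 0.593 3.784
v -2.876 0.944 3.164
v -1.668 0.535 4.027
v -3.055 0.734 3.316
v -1.847 0.325 4.179
v -3.165 0.439 3.329
v -1.957 0.03 4.193
v -3.169 0.151 3.199
v -1.961 -0.258 4.062
v -3.067 -0.037 2.967
v -1.859 -0.446 3.831
v -2.891 -0.065 2.707
v -1.683 -0.475 3.57
v -2.697 0.074 2.501
v -1.489 -0.335 3.364
f 1 38 17
f 38 12 41
f 17 41 6
f 38 41 17
f 1 17 13
f 17 6 18
f 13 18 2
f 17 18 13
f 1 13 22
f 13 2 23
f 22 23 8
f 13 23 22
f 1 22 34
f 22 8 37
f 34 37 11
f 22 37 34
f 1 34 38
f 34 11 42
f 38 42 12
f 34 42 38
f 2 18 29
f 18 6 32
f 29 32 10
f 18 32 29
f 6 41 19
f 41 12 40
f 19 40 5
f 41 40 19
f 12 42 39
f 42 11 35
f 39 35 3
f 42 35 39
f 11 37 36
f 37 8 24
f 36 24 7
f 37 24 36
f 8 23 28
f 23 2 25
f 28 25 9
f 23 25 28
f 4 30 16
f 30 10 31
f 16 31 5
f 30 31 16
f 4 16 14
f 16 5 15
f 14 15 3
f 16 15 14
f 4 14 21
f 14 3 20
f 21 20 7
f 14 20 21
f 4 21 26
f 21 7 27
f 26 27 9
f 21 27 26
f 4 26 30
f 26 9 33
f 30 33 10
f 26 33 30
f 5 31 19
f 31 10 32
f 19 32 6
f 31 32 19
f 3 15 39
f 15 5 40
f 39 40 12
f 15 40 39
f 7 20 36
f 20 3 35
f 36 35 11
f 20 35 36
f 9 27 28
f 27 7 24
f 28 24 8
f 27 24 28
f 10 33 29
f 33 9 25
f 29 25 2
f 33 25 29
f 44 43 47
f 44 47 45
f 45 47 48
f 45 48 46
f 47 43 49
f 47 49 48
f 48 49 50
f 48 50 46
f 49 43 51
f 49 51 50
f 50 51 52
f 50 52 46
f 51 43 53
f 51 53 52
f 52 53 54
f 52 54 46
f 53 43 55
f 53 55 54
f 54 55 56
f 54 56 46
f 55 43 57
f 55 57 56
f 56 57 58
f 56 58 46
f 57 43 59
f 57 59 58
f 58 59 60
f 58 60 46
f 59 43 61
f 59 61 60
f 60 61 62
f 60 62 46
f 61 43 44
f 61 44 62
f 62 44 45
f 62 45 46
f 64 63 66
f 64 66 65
f 66 63 67
f 66 67 65
f 67 63 68
f 67 68 65
f 68 63 69
f 68 69 65
f 69 63 70
f 69 70 65
f 70 63 71
f 70 71 65
f 71 63 72
f 71 72 65
f 72 63 73
f 72 73 65
f 73 63 74
f 73 74 65
f 74 63 75
f 74 75 65
f 75 63 76
f 75 76 65
f 76 63 64
f 76 64 65
f 78 77 81
f 78 81 79
f 79 81 82
f 79 82 80
f 81 77 83
f 81 83 82
f 82 83 84
f 82 84 80
f 83 77 85
f 83 85 84
f 84 85 86
f 84 86 80
f 85 77 87
f 85 87 86
f 86 87 88
f 86 88 80
f 87 77 89
f 87 89 88
f 88 89 90
f 88 90 80
f 89 77 91
f 89 91 90
f 90 91 92
f 90 92 80
f 91 77 93
f 91 93 92
f 92 93 94
f 92 94 80
f 93 77 95
f 93 95 94
f 94 95 96
f 94 96 80
f 95 77 97
f 95 97 96
f 96 97 98
f 96 98 80
f 97 77 99
f 97 99 98
f 98 99 100
f 98 100 80
f 99 77 78
f 99 78 100
f 100 78 79
f 100 79 80



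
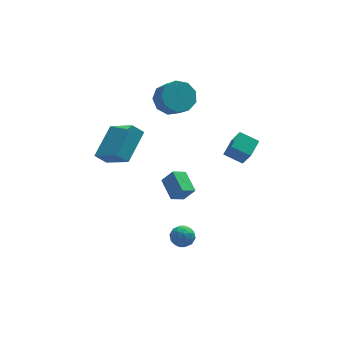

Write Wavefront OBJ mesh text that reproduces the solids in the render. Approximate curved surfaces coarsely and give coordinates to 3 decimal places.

v 1.102 3.078 3.032
v 1.759 3.751 3.498
v 2.036 2.875 4.374
v 1.378 2.202 3.908
v 1.1 3.82 3.775
v 1.376 2.944 4.651
v 0.442 3.542 3.704
v 0.718 2.665 4.58
v 0.092 3.047 3.319
v 0.369 2.17 4.195
v 0.215 2.567 2.799
v 0.491 1.69 3.675
v 0.753 2.326 2.389
v 1.029 1.449 3.265
v 1.454 2.437 2.279
v 1.73 1.56 3.155
v 1.99 2.848 2.522
v 2.266 1.972 3.398
v 2.111 3.368 3.003
v 2.387 2.491 3.879
v -2.89 1.584 -0.314
v -1.997 0.126 0.781
v -3.515 1.682 0.326
v -2.622 0.224 1.421
v -1.638 3.096 0.679
v -0.745 1.638 1.774
v -2.263 3.194 1.319
v -1.37 1.736 2.414
v 0.586 1.021 -3.883
v 0.397 2.382 -3.362
v 1.405 1.321 -4.371
v 1.216 2.683 -3.85
v 1.184 0.777 -3.03
v 0.995 2.139 -2.509
v 2.003 1.078 -3.518
v 1.814 2.439 -2.997
v 3.619 -2.341 1.488
v 3.85 -3.005 2.653
v 2.718 -1.784 1.985
v 2.948 -2.448 3.149
v 4.332 -1.492 1.831
v 4.562 -2.156 2.995
v 3.43 -0.935 2.327
v 3.661 -1.599 3.492
v -0.03 -3.392 -3.203
v 0.472 -3.314 -2.686
v -0.572 -4.206 -2.554
v -0.07 -4.128 -2.037
v -0.543 -3.594 -2.166
v -0.208 -3.09 -2.567
v 0.108 -4.43 -2.673
v 0.443 -3.926 -3.074
v 0.558 -3.956 -2.358
v 0.156 -3.439 -2.045
v -0.256 -4.081 -3.195
v -0.658 -3.564 -2.882
v 0.269 -3.281 -3.001
v -0.369 -4.239 -2.239
v -0.647 -3.924 -2.315
v -0.351 -3.879 -2.011
v -0.131 -3.15 -2.932
v 0.164 -3.104 -2.628
v -0.432 -3.269 -2.322
v -0.264 -4.416 -2.612
v 0.031 -4.37 -2.308
v 0.251 -3.641 -3.229
v 0.547 -3.596 -2.925
v 0.332 -4.251 -2.918
v 0.614 -3.613 -2.505
v 0.296 -4.092 -2.123
v 0.4 -4.269 -2.497
v 0.597 -3.973 -2.733
v 0.378 -3.309 -2.321
v 0.059 -3.788 -1.939
v -0.219 -3.474 -2.015
v -0.022 -3.178 -2.251
v 0.428 -3.686 -2.128
v -0.159 -3.732 -3.301
v -0.478 -4.211 -2.919
v -0.078 -4.342 -2.989
v 0.119 -4.046 -3.225
v -0.396 -3.428 -3.117
v -0.714 -3.907 -2.735
v -0.697 -3.547 -2.507
v -0.5 -3.251 -2.743
v -0.528 -3.834 -3.112
f 2 1 5
f 2 5 3
f 3 5 6
f 3 6 4
f 5 1 7
f 5 7 6
f 6 7 8
f 6 8 4
f 7 1 9
f 7 9 8
f 8 9 10
f 8 10 4
f 9 1 11
f 9 11 10
f 10 11 12
f 10 12 4
f 11 1 13
f 11 13 12
f 12 13 14
f 12 14 4
f 13 1 15
f 13 15 14
f 14 15 16
f 14 16 4
f 15 1 17
f 15 17 16
f 16 17 18
f 16 18 4
f 17 1 19
f 17 19 18
f 18 19 20
f 18 20 4
f 19 1 2
f 19 2 20
f 20 2 3
f 20 3 4
f 22 24 21
f 25 22 21
f 21 24 23
f 23 25 21
f 22 28 24
f 26 22 25
f 26 28 22
f 24 28 23
f 27 25 23
f 23 28 27
f 27 26 25
f 28 26 27
f 30 32 29
f 33 30 29
f 29 32 31
f 31 33 29
f 30 36 32
f 34 30 33
f 34 36 30
f 32 36 31
f 35 33 31
f 31 36 35
f 35 34 33
f 36 34 35
f 38 40 37
f 41 38 37
f 37 40 39
f 39 41 37
f 38 44 40
f 42 38 41
f 42 44 38
f 40 44 39
f 43 41 39
f 39 44 43
f 43 42 41
f 44 42 43
f 45 82 61
f 82 56 85
f 61 85 50
f 82 85 61
f 45 61 57
f 61 50 62
f 57 62 46
f 61 62 57
f 45 57 66
f 57 46 67
f 66 67 52
f 57 67 66
f 45 66 78
f 66 52 81
f 78 81 55
f 66 81 78
f 45 78 82
f 78 55 86
f 82 86 56
f 78 86 82
f 46 62 73
f 62 50 76
f 73 76 54
f 62 76 73
f 50 85 63
f 85 56 84
f 63 84 49
f 85 84 63
f 56 86 83
f 86 55 79
f 83 79 47
f 86 79 83
f 55 81 80
f 81 52 68
f 80 68 51
f 81 68 80
f 52 67 72
f 67 46 69
f 72 69 53
f 67 69 72
f 48 74 60
f 74 54 75
f 60 75 49
f 74 75 60
f 48 60 58
f 60 49 59
f 58 59 47
f 60 59 58
f 48 58 65
f 58 47 64
f 65 64 51
f 58 64 65
f 48 65 70
f 65 51 71
f 70 71 53
f 65 71 70
f 48 70 74
f 70 53 77
f 74 77 54
f 70 77 74
f 49 75 63
f 75 54 76
f 63 76 50
f 75 76 63
f 47 59 83
f 59 49 84
f 83 84 56
f 59 84 83
f 51 64 80
f 64 47 79
f 80 79 55
f 64 79 80
f 53 71 72
f 71 51 68
f 72 68 52
f 71 68 72
f 54 77 73
f 77 53 69
f 73 69 46
f 77 69 73



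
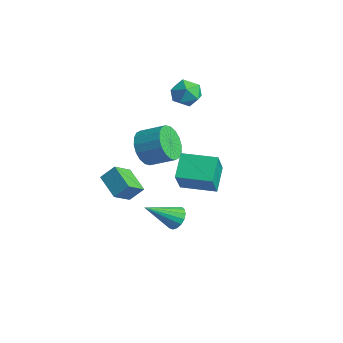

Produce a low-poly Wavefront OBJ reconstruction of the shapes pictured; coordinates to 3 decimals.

v -1.371 1.895 2.833
v -0.727 1.26 3.109
v -2.493 0.94 3.251
v -1.849 0.305 3.527
v -1.956 1.111 4.011
v -1.262 1.701 3.753
v -1.958 0.499 2.607
v -1.264 1.089 2.349
v -1.089 0.397 2.97
v -1.088 0.774 3.837
v -2.132 1.426 2.523
v -2.131 1.803 3.39
v 0.396 -2.66 1.5
v 1.19 -3.179 0.963
v 2.198 -2.319 1.623
v 1.404 -1.8 2.16
v 1.076 -2.815 0.663
v 2.085 -1.956 1.323
v 0.828 -2.421 0.528
v 1.836 -1.561 1.188
v 0.494 -2.074 0.586
v 1.502 -1.214 1.246
v 0.141 -1.843 0.825
v 1.149 -0.983 1.485
v -0.162 -1.774 1.198
v 0.846 -0.914 1.858
v -0.354 -1.88 1.63
v 0.654 -1.02 2.29
v -0.398 -2.141 2.037
v 0.61 -1.281 2.697
v -0.285 -2.504 2.337
v 0.724 -1.645 2.997
v -0.036 -2.899 2.472
v 0.972 -2.039 3.132
v 0.298 -3.246 2.414
v 1.306 -2.386 3.074
v 0.651 -3.477 2.175
v 1.659 -2.617 2.835
v 0.954 -3.546 1.802
v 1.962 -2.686 2.462
v 1.146 -3.44 1.37
v 2.154 -2.58 2.03
v 1.251 -1.352 -3.87
v 1.714 -1.101 -3.349
v 0.789 -2.988 -2.67
v 1.403 -0.953 -3.266
v 1.058 -0.895 -3.321
v 0.757 -0.943 -3.501
v 0.569 -1.084 -3.766
v 0.538 -1.287 -4.055
v 0.67 -1.504 -4.301
v 0.935 -1.687 -4.449
v 1.272 -1.794 -4.463
v 1.605 -1.799 -4.342
v 1.857 -1.702 -4.112
v 1.97 -1.524 -3.827
v 1.918 -1.308 -3.552
v 2.905 -2.512 0.745
v 2.046 -1.608 1.665
v 2.091 -1.681 -0.832
v 1.232 -0.776 0.088
v 4.268 -1.204 0.732
v 3.409 -0.299 1.652
v 3.454 -0.372 -0.845
v 2.595 0.532 0.075
v -1.645 -4.105 -1.377
v -1.305 -3.439 -0.626
v -1.936 -3.011 -2.217
v -1.596 -2.344 -1.465
v -0.184 -4.176 -1.975
v 0.156 -3.509 -1.223
v -0.475 -3.081 -2.814
v -0.135 -2.415 -2.063
f 1 12 6
f 1 6 2
f 1 2 8
f 1 8 11
f 1 11 12
f 2 6 10
f 6 12 5
f 12 11 3
f 11 8 7
f 8 2 9
f 4 10 5
f 4 5 3
f 4 3 7
f 4 7 9
f 4 9 10
f 5 10 6
f 3 5 12
f 7 3 11
f 9 7 8
f 10 9 2
f 14 13 17
f 14 17 15
f 15 17 18
f 15 18 16
f 17 13 19
f 17 19 18
f 18 19 20
f 18 20 16
f 19 13 21
f 19 21 20
f 20 21 22
f 20 22 16
f 21 13 23
f 21 23 22
f 22 23 24
f 22 24 16
f 23 13 25
f 23 25 24
f 24 25 26
f 24 26 16
f 25 13 27
f 25 27 26
f 26 27 28
f 26 28 16
f 27 13 29
f 27 29 28
f 28 29 30
f 28 30 16
f 29 13 31
f 29 31 30
f 30 31 32
f 30 32 16
f 31 13 33
f 31 33 32
f 32 33 34
f 32 34 16
f 33 13 35
f 33 35 34
f 34 35 36
f 34 36 16
f 35 13 37
f 35 37 36
f 36 37 38
f 36 38 16
f 37 13 39
f 37 39 38
f 38 39 40
f 38 40 16
f 39 13 41
f 39 41 40
f 40 41 42
f 40 42 16
f 41 13 14
f 41 14 42
f 42 14 15
f 42 15 16
f 44 43 46
f 44 46 45
f 46 43 47
f 46 47 45
f 47 43 48
f 47 48 45
f 48 43 49
f 48 49 45
f 49 43 50
f 49 50 45
f 50 43 51
f 50 51 45
f 51 43 52
f 51 52 45
f 52 43 53
f 52 53 45
f 53 43 54
f 53 54 45
f 54 43 55
f 54 55 45
f 55 43 56
f 55 56 45
f 56 43 57
f 56 57 45
f 57 43 44
f 57 44 45
f 59 61 58
f 62 59 58
f 58 61 60
f 60 62 58
f 59 65 61
f 63 59 62
f 63 65 59
f 61 65 60
f 64 62 60
f 60 65 64
f 64 63 62
f 65 63 64
f 67 69 66
f 70 67 66
f 66 69 68
f 68 70 66
f 67 73 69
f 71 67 70
f 71 73 67
f 69 73 68
f 72 70 68
f 68 73 72
f 72 71 70
f 73 71 72



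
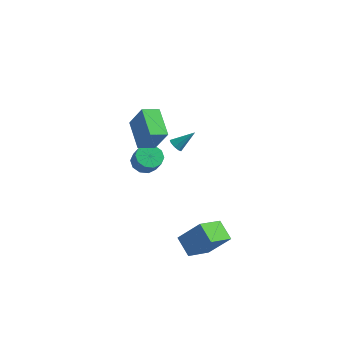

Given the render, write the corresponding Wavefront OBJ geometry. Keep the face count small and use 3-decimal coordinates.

v 0.065 -0.396 1.278
v 0.451 -0.786 1.244
v 0.975 0.416 2.282
v 0.509 -0.525 0.98
v 0.359 -0.203 0.855
v 0.072 0.029 0.928
v -0.219 0.062 1.165
v -0.376 -0.12 1.454
v -0.328 -0.43 1.661
v -0.095 -0.725 1.688
v 0.213 -0.865 1.523
v -1.275 -2.804 2.204
v -2.644 -1.375 3.118
v -0.55 -1.895 1.868
v -1.919 -0.466 2.782
v -0.301 -2.954 3.898
v -1.67 -1.525 4.812
v 0.424 -2.045 3.562
v -0.945 -0.616 4.476
v -3.675 2.335 -3.605
v -2.913 2.872 -3.834
v -2.283 2.442 -2.744
v -3.045 1.905 -2.515
v -3.274 3.2 -3.496
v -2.643 2.77 -2.406
v -3.788 3.198 -3.199
v -3.157 2.768 -2.11
v -4.259 2.866 -3.058
v -3.628 2.436 -1.968
v -4.507 2.331 -3.125
v -3.876 1.901 -2.036
v -4.437 1.798 -3.376
v -3.807 1.368 -2.286
v -4.077 1.47 -3.714
v -3.446 1.04 -2.624
v -3.563 1.472 -4.01
v -2.932 1.042 -2.921
v -3.092 1.804 -4.152
v -2.461 1.374 -3.062
v -2.844 2.339 -4.084
v -2.213 1.909 -2.995
v 3.811 -3.149 -5.578
v 3.31 -4.867 -4.778
v 2.708 -2.467 -4.804
v 2.207 -4.185 -4.005
v 5.153 -2.795 -3.975
v 4.652 -4.513 -3.176
v 4.05 -2.113 -3.202
v 3.549 -3.831 -2.402
f 2 1 4
f 2 4 3
f 4 1 5
f 4 5 3
f 5 1 6
f 5 6 3
f 6 1 7
f 6 7 3
f 7 1 8
f 7 8 3
f 8 1 9
f 8 9 3
f 9 1 10
f 9 10 3
f 10 1 11
f 10 11 3
f 11 1 2
f 11 2 3
f 13 15 12
f 16 13 12
f 12 15 14
f 14 16 12
f 13 19 15
f 17 13 16
f 17 19 13
f 15 19 14
f 18 16 14
f 14 19 18
f 18 17 16
f 19 17 18
f 21 20 24
f 21 24 22
f 22 24 25
f 22 25 23
f 24 20 26
f 24 26 25
f 25 26 27
f 25 27 23
f 26 20 28
f 26 28 27
f 27 28 29
f 27 29 23
f 28 20 30
f 28 30 29
f 29 30 31
f 29 31 23
f 30 20 32
f 30 32 31
f 31 32 33
f 31 33 23
f 32 20 34
f 32 34 33
f 33 34 35
f 33 35 23
f 34 20 36
f 34 36 35
f 35 36 37
f 35 37 23
f 36 20 38
f 36 38 37
f 37 38 39
f 37 39 23
f 38 20 40
f 38 40 39
f 39 40 41
f 39 41 23
f 40 20 21
f 40 21 41
f 41 21 22
f 41 22 23
f 43 45 42
f 46 43 42
f 42 45 44
f 44 46 42
f 43 49 45
f 47 43 46
f 47 49 43
f 45 49 44
f 48 46 44
f 44 49 48
f 48 47 46
f 49 47 48



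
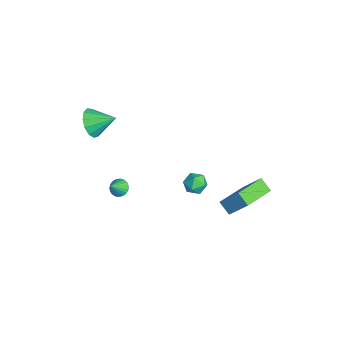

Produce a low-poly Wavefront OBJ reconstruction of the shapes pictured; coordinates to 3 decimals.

v 0.59 2.278 -0.955
v 1.064 2.016 -0.456
v 0.036 1.224 -0.984
v 0.51 0.962 -0.485
v 0.017 1.472 -0.291
v 0.359 2.124 -0.273
v 0.741 1.116 -1.167
v 1.083 1.768 -1.149
v 1.157 1.298 -0.587
v 0.709 1.518 -0.046
v 0.391 1.722 -1.394
v -0.057 1.942 -0.853
v 2.451 -2.832 1.855
v 2.89 -2.893 1.53
v 2.929 -3.368 2.605
v 2.939 -2.698 1.639
v 2.902 -2.526 1.785
v 2.788 -2.406 1.943
v 2.615 -2.361 2.086
v 2.414 -2.396 2.189
v 2.219 -2.507 2.234
v 2.064 -2.674 2.213
v 1.976 -2.868 2.131
v 1.97 -3.056 2
v 2.047 -3.205 1.845
v 2.194 -3.29 1.691
v 2.385 -3.295 1.565
v 2.587 -3.22 1.49
v 2.766 -3.078 1.477
v -2.867 -3.318 2.351
v -2.55 -3.852 3.083
v -2.353 -2.082 3.029
v -2.144 -3.825 2.726
v -1.968 -3.637 2.251
v -2.077 -3.348 1.807
v -2.438 -3.049 1.536
v -2.934 -2.836 1.524
v -3.41 -2.775 1.774
v -3.713 -2.887 2.208
v -3.748 -3.135 2.687
v -3.503 -3.442 3.06
v -3.056 -3.709 3.207
v 4.136 2.618 0.038
v 3.518 2.248 0.578
v 2.774 4.199 -0.437
v 2.156 3.828 0.102
v 4.684 3.452 1.238
v 4.066 3.081 1.777
v 3.322 5.032 0.762
v 2.704 4.662 1.302
f 1 12 6
f 1 6 2
f 1 2 8
f 1 8 11
f 1 11 12
f 2 6 10
f 6 12 5
f 12 11 3
f 11 8 7
f 8 2 9
f 4 10 5
f 4 5 3
f 4 3 7
f 4 7 9
f 4 9 10
f 5 10 6
f 3 5 12
f 7 3 11
f 9 7 8
f 10 9 2
f 14 13 16
f 14 16 15
f 16 13 17
f 16 17 15
f 17 13 18
f 17 18 15
f 18 13 19
f 18 19 15
f 19 13 20
f 19 20 15
f 20 13 21
f 20 21 15
f 21 13 22
f 21 22 15
f 22 13 23
f 22 23 15
f 23 13 24
f 23 24 15
f 24 13 25
f 24 25 15
f 25 13 26
f 25 26 15
f 26 13 27
f 26 27 15
f 27 13 28
f 27 28 15
f 28 13 29
f 28 29 15
f 29 13 14
f 29 14 15
f 31 30 33
f 31 33 32
f 33 30 34
f 33 34 32
f 34 30 35
f 34 35 32
f 35 30 36
f 35 36 32
f 36 30 37
f 36 37 32
f 37 30 38
f 37 38 32
f 38 30 39
f 38 39 32
f 39 30 40
f 39 40 32
f 40 30 41
f 40 41 32
f 41 30 42
f 41 42 32
f 42 30 31
f 42 31 32
f 44 46 43
f 47 44 43
f 43 46 45
f 45 47 43
f 44 50 46
f 48 44 47
f 48 50 44
f 46 50 45
f 49 47 45
f 45 50 49
f 49 48 47
f 50 48 49



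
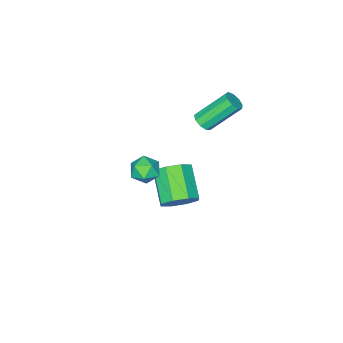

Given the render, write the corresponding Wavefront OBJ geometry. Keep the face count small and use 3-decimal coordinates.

v 0.416 0.783 -3.445
v 1.058 0.955 -2.685
v 0.167 -0.452 -1.614
v -0.476 -0.623 -2.375
v 0.422 1.392 -2.64
v -0.469 -0.015 -1.569
v -0.217 1.473 -3.066
v -1.108 0.066 -1.995
v -0.486 1.15 -3.715
v -1.377 -0.257 -2.644
v -0.227 0.612 -4.206
v -1.118 -0.795 -3.135
v 0.409 0.175 -4.251
v -0.482 -1.232 -3.18
v 1.048 0.094 -3.825
v 0.157 -1.313 -2.754
v 1.317 0.417 -3.176
v 0.426 -0.99 -2.105
v -1.674 0.242 1.211
v -1.205 0.538 1.412
v -2.417 1.454 2.89
v -2.886 1.158 2.689
v -1.391 0.753 1.126
v -2.604 1.669 2.604
v -1.71 0.729 0.879
v -2.922 1.645 2.358
v -2.012 0.477 0.788
v -3.224 1.393 2.267
v -2.155 0.115 0.895
v -3.368 1.031 2.373
v -2.074 -0.187 1.149
v -3.286 0.729 2.627
v -1.805 -0.289 1.432
v -3.017 0.627 2.911
v -1.475 -0.142 1.612
v -2.687 0.774 3.09
v -1.238 0.185 1.604
v -2.45 1.101 3.082
v 3.272 2.277 3.067
v 3.939 2.498 3.448
v 3.981 1.642 2.192
v 4.648 1.863 2.573
v 4.149 1.34 2.913
v 3.711 1.732 3.454
v 4.209 2.408 2.186
v 3.771 2.8 2.727
v 4.518 2.579 2.903
v 4.481 1.919 3.352
v 3.439 2.221 2.288
v 3.402 1.561 2.737
f 2 1 5
f 2 5 3
f 3 5 6
f 3 6 4
f 5 1 7
f 5 7 6
f 6 7 8
f 6 8 4
f 7 1 9
f 7 9 8
f 8 9 10
f 8 10 4
f 9 1 11
f 9 11 10
f 10 11 12
f 10 12 4
f 11 1 13
f 11 13 12
f 12 13 14
f 12 14 4
f 13 1 15
f 13 15 14
f 14 15 16
f 14 16 4
f 15 1 17
f 15 17 16
f 16 17 18
f 16 18 4
f 17 1 2
f 17 2 18
f 18 2 3
f 18 3 4
f 20 19 23
f 20 23 21
f 21 23 24
f 21 24 22
f 23 19 25
f 23 25 24
f 24 25 26
f 24 26 22
f 25 19 27
f 25 27 26
f 26 27 28
f 26 28 22
f 27 19 29
f 27 29 28
f 28 29 30
f 28 30 22
f 29 19 31
f 29 31 30
f 30 31 32
f 30 32 22
f 31 19 33
f 31 33 32
f 32 33 34
f 32 34 22
f 33 19 35
f 33 35 34
f 34 35 36
f 34 36 22
f 35 19 37
f 35 37 36
f 36 37 38
f 36 38 22
f 37 19 20
f 37 20 38
f 38 20 21
f 38 21 22
f 39 50 44
f 39 44 40
f 39 40 46
f 39 46 49
f 39 49 50
f 40 44 48
f 44 50 43
f 50 49 41
f 49 46 45
f 46 40 47
f 42 48 43
f 42 43 41
f 42 41 45
f 42 45 47
f 42 47 48
f 43 48 44
f 41 43 50
f 45 41 49
f 47 45 46
f 48 47 40



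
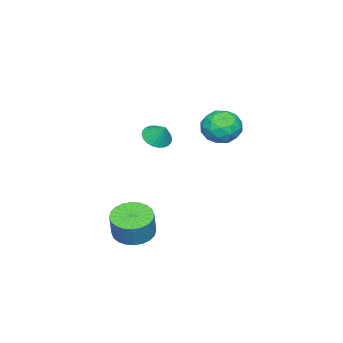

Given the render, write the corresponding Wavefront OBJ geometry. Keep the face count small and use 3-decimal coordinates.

v -3.27 -0.573 0.935
v -2.263 -0.938 0.559
v -3.537 -2.182 1.781
v -2.53 -2.547 1.405
v -2.58 -1.726 2.188
v -2.415 -0.732 1.665
v -3.385 -2.388 0.675
v -3.22 -1.394 0.152
v -2.334 -2.06 0.398
v -1.836 -1.651 1.333
v -3.964 -1.469 1.007
v -3.466 -1.06 1.942
v -2.743 -0.614 0.673
v -3.057 -2.506 1.667
v -3.086 -2.023 2.128
v -2.494 -2.238 1.906
v -2.832 -0.493 1.323
v -2.24 -0.708 1.102
v -2.426 -1.171 2.059
v -3.56 -2.412 1.238
v -2.968 -2.627 1.017
v -3.306 -0.882 0.434
v -2.714 -1.097 0.212
v -3.374 -1.949 0.281
v -2.193 -1.488 0.357
v -2.35 -2.434 0.854
v -2.853 -2.341 0.425
v -2.756 -1.756 0.118
v -1.9 -1.248 0.906
v -2.057 -2.194 1.404
v -2.086 -1.711 1.864
v -1.989 -1.127 1.557
v -1.942 -1.907 0.812
v -3.743 -0.926 0.936
v -3.9 -1.872 1.434
v -3.811 -1.993 0.783
v -3.714 -1.409 0.476
v -3.45 -0.686 1.486
v -3.607 -1.632 1.983
v -3.044 -1.364 2.222
v -2.947 -0.779 1.915
v -3.858 -1.213 1.528
v 2.787 -3.361 -4.088
v 3.8 -3.212 -4.461
v 4.287 -3.03 -3.065
v 3.273 -3.179 -2.692
v 3.652 -2.813 -4.461
v 4.139 -2.632 -3.065
v 3.372 -2.498 -4.405
v 3.859 -2.316 -3.008
v 3.003 -2.314 -4.3
v 3.49 -2.132 -2.903
v 2.601 -2.289 -4.163
v 3.088 -2.108 -2.766
v 2.228 -2.428 -4.015
v 2.715 -2.246 -2.618
v 1.939 -2.708 -3.877
v 2.426 -2.527 -2.481
v 1.779 -3.088 -3.772
v 2.266 -2.907 -2.376
v 1.773 -3.51 -3.715
v 2.26 -3.328 -2.319
v 1.921 -3.908 -3.715
v 2.408 -3.727 -2.319
v 2.201 -4.224 -3.772
v 2.688 -4.042 -2.375
v 2.57 -4.408 -3.877
v 3.057 -4.226 -2.48
v 2.972 -4.432 -4.014
v 3.459 -4.251 -2.617
v 3.345 -4.294 -4.162
v 3.832 -4.112 -2.765
v 3.634 -4.013 -4.299
v 4.121 -3.832 -2.903
v 3.794 -3.633 -4.404
v 4.281 -3.452 -3.008
v 2.264 -2.342 2.485
v 3.023 -2.462 2.352
v 2.516 -1.718 3.355
v 2.973 -2.212 2.186
v 2.814 -1.981 2.067
v 2.572 -1.805 2.011
v 2.283 -1.711 2.027
v 1.991 -1.713 2.113
v 1.741 -1.811 2.255
v 1.57 -1.99 2.433
v 1.505 -2.222 2.619
v 1.555 -2.473 2.784
v 1.714 -2.703 2.904
v 1.956 -2.879 2.96
v 2.245 -2.973 2.943
v 2.537 -2.971 2.857
v 2.787 -2.873 2.715
v 2.958 -2.695 2.537
f 1 38 17
f 38 12 41
f 17 41 6
f 38 41 17
f 1 17 13
f 17 6 18
f 13 18 2
f 17 18 13
f 1 13 22
f 13 2 23
f 22 23 8
f 13 23 22
f 1 22 34
f 22 8 37
f 34 37 11
f 22 37 34
f 1 34 38
f 34 11 42
f 38 42 12
f 34 42 38
f 2 18 29
f 18 6 32
f 29 32 10
f 18 32 29
f 6 41 19
f 41 12 40
f 19 40 5
f 41 40 19
f 12 42 39
f 42 11 35
f 39 35 3
f 42 35 39
f 11 37 36
f 37 8 24
f 36 24 7
f 37 24 36
f 8 23 28
f 23 2 25
f 28 25 9
f 23 25 28
f 4 30 16
f 30 10 31
f 16 31 5
f 30 31 16
f 4 16 14
f 16 5 15
f 14 15 3
f 16 15 14
f 4 14 21
f 14 3 20
f 21 20 7
f 14 20 21
f 4 21 26
f 21 7 27
f 26 27 9
f 21 27 26
f 4 26 30
f 26 9 33
f 30 33 10
f 26 33 30
f 5 31 19
f 31 10 32
f 19 32 6
f 31 32 19
f 3 15 39
f 15 5 40
f 39 40 12
f 15 40 39
f 7 20 36
f 20 3 35
f 36 35 11
f 20 35 36
f 9 27 28
f 27 7 24
f 28 24 8
f 27 24 28
f 10 33 29
f 33 9 25
f 29 25 2
f 33 25 29
f 44 43 47
f 44 47 45
f 45 47 48
f 45 48 46
f 47 43 49
f 47 49 48
f 48 49 50
f 48 50 46
f 49 43 51
f 49 51 50
f 50 51 52
f 50 52 46
f 51 43 53
f 51 53 52
f 52 53 54
f 52 54 46
f 53 43 55
f 53 55 54
f 54 55 56
f 54 56 46
f 55 43 57
f 55 57 56
f 56 57 58
f 56 58 46
f 57 43 59
f 57 59 58
f 58 59 60
f 58 60 46
f 59 43 61
f 59 61 60
f 60 61 62
f 60 62 46
f 61 43 63
f 61 63 62
f 62 63 64
f 62 64 46
f 63 43 65
f 63 65 64
f 64 65 66
f 64 66 46
f 65 43 67
f 65 67 66
f 66 67 68
f 66 68 46
f 67 43 69
f 67 69 68
f 68 69 70
f 68 70 46
f 69 43 71
f 69 71 70
f 70 71 72
f 70 72 46
f 71 43 73
f 71 73 72
f 72 73 74
f 72 74 46
f 73 43 75
f 73 75 74
f 74 75 76
f 74 76 46
f 75 43 44
f 75 44 76
f 76 44 45
f 76 45 46
f 78 77 80
f 78 80 79
f 80 77 81
f 80 81 79
f 81 77 82
f 81 82 79
f 82 77 83
f 82 83 79
f 83 77 84
f 83 84 79
f 84 77 85
f 84 85 79
f 85 77 86
f 85 86 79
f 86 77 87
f 86 87 79
f 87 77 88
f 87 88 79
f 88 77 89
f 88 89 79
f 89 77 90
f 89 90 79
f 90 77 91
f 90 91 79
f 91 77 92
f 91 92 79
f 92 77 93
f 92 93 79
f 93 77 94
f 93 94 79
f 94 77 78
f 94 78 79



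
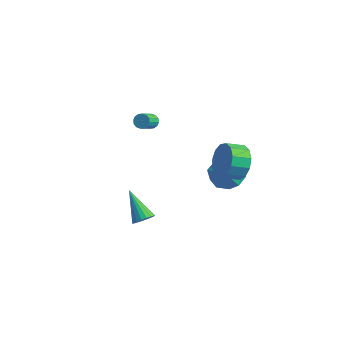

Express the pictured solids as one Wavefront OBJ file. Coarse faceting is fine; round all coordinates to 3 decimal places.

v -3.847 3.529 0.898
v -3.514 3.786 1.169
v -3.36 2.828 1.892
v -3.693 2.571 1.622
v -3.742 3.834 1.281
v -3.589 2.876 2.004
v -3.999 3.8 1.29
v -3.845 2.842 2.013
v -4.214 3.694 1.195
v -4.061 2.736 1.918
v -4.332 3.543 1.02
v -4.178 2.585 1.743
v -4.319 3.389 0.813
v -4.165 2.431 1.536
v -4.18 3.272 0.628
v -4.026 2.314 1.351
v -3.951 3.224 0.516
v -3.798 2.266 1.239
v -3.695 3.258 0.507
v -3.541 2.3 1.23
v -3.479 3.364 0.602
v -3.326 2.406 1.325
v -3.362 3.515 0.777
v -3.208 2.557 1.5
v -3.375 3.669 0.984
v -3.221 2.711 1.707
v 0.869 -2.534 -0.684
v 1.299 -2.449 -0.218
v -0.589 -2.006 0.564
v 1.287 -2.192 -0.341
v 1.192 -2.003 -0.531
v 1.033 -1.919 -0.752
v 0.841 -1.957 -0.96
v 0.655 -2.109 -1.113
v 0.512 -2.345 -1.181
v 0.438 -2.619 -1.15
v 0.45 -2.876 -1.028
v 0.545 -3.065 -0.837
v 0.704 -3.149 -0.616
v 0.896 -3.111 -0.408
v 1.082 -2.959 -0.256
v 1.226 -2.723 -0.188
v 3.67 1.997 2.612
v 4.405 1.923 3.414
v 3.845 1.069 3.849
v 3.11 1.143 3.048
v 3.971 2.309 3.612
v 3.411 1.455 4.048
v 3.441 2.596 3.494
v 2.881 1.742 3.929
v 2.984 2.693 3.095
v 2.424 1.839 3.53
v 2.745 2.569 2.543
v 2.185 1.715 2.978
v 2.799 2.263 2.013
v 2.239 1.409 2.448
v 3.13 1.873 1.674
v 2.57 1.019 2.109
v 3.633 1.522 1.632
v 3.073 0.668 2.067
v 4.147 1.322 1.902
v 3.587 0.468 2.337
v 4.51 1.336 2.397
v 3.95 0.482 2.832
v 4.606 1.56 2.961
v 4.046 0.707 3.396
v 0.101 4.299 -0.94
v 0.733 4.716 -1.896
v 1.667 3.244 -0.364
v 2.299 3.661 -1.32
v 1.999 4.417 -0.411
v 1.031 5.069 -0.767
v 1.369 2.891 -1.493
v 0.401 3.543 -1.849
v 1.517 3.846 -2.238
v 1.906 4.789 -1.569
v 0.494 3.171 -0.691
v 0.883 4.114 -0.022
f 2 1 5
f 2 5 3
f 3 5 6
f 3 6 4
f 5 1 7
f 5 7 6
f 6 7 8
f 6 8 4
f 7 1 9
f 7 9 8
f 8 9 10
f 8 10 4
f 9 1 11
f 9 11 10
f 10 11 12
f 10 12 4
f 11 1 13
f 11 13 12
f 12 13 14
f 12 14 4
f 13 1 15
f 13 15 14
f 14 15 16
f 14 16 4
f 15 1 17
f 15 17 16
f 16 17 18
f 16 18 4
f 17 1 19
f 17 19 18
f 18 19 20
f 18 20 4
f 19 1 21
f 19 21 20
f 20 21 22
f 20 22 4
f 21 1 23
f 21 23 22
f 22 23 24
f 22 24 4
f 23 1 25
f 23 25 24
f 24 25 26
f 24 26 4
f 25 1 2
f 25 2 26
f 26 2 3
f 26 3 4
f 28 27 30
f 28 30 29
f 30 27 31
f 30 31 29
f 31 27 32
f 31 32 29
f 32 27 33
f 32 33 29
f 33 27 34
f 33 34 29
f 34 27 35
f 34 35 29
f 35 27 36
f 35 36 29
f 36 27 37
f 36 37 29
f 37 27 38
f 37 38 29
f 38 27 39
f 38 39 29
f 39 27 40
f 39 40 29
f 40 27 41
f 40 41 29
f 41 27 42
f 41 42 29
f 42 27 28
f 42 28 29
f 44 43 47
f 44 47 45
f 45 47 48
f 45 48 46
f 47 43 49
f 47 49 48
f 48 49 50
f 48 50 46
f 49 43 51
f 49 51 50
f 50 51 52
f 50 52 46
f 51 43 53
f 51 53 52
f 52 53 54
f 52 54 46
f 53 43 55
f 53 55 54
f 54 55 56
f 54 56 46
f 55 43 57
f 55 57 56
f 56 57 58
f 56 58 46
f 57 43 59
f 57 59 58
f 58 59 60
f 58 60 46
f 59 43 61
f 59 61 60
f 60 61 62
f 60 62 46
f 61 43 63
f 61 63 62
f 62 63 64
f 62 64 46
f 63 43 65
f 63 65 64
f 64 65 66
f 64 66 46
f 65 43 44
f 65 44 66
f 66 44 45
f 66 45 46
f 67 78 72
f 67 72 68
f 67 68 74
f 67 74 77
f 67 77 78
f 68 72 76
f 72 78 71
f 78 77 69
f 77 74 73
f 74 68 75
f 70 76 71
f 70 71 69
f 70 69 73
f 70 73 75
f 70 75 76
f 71 76 72
f 69 71 78
f 73 69 77
f 75 73 74
f 76 75 68



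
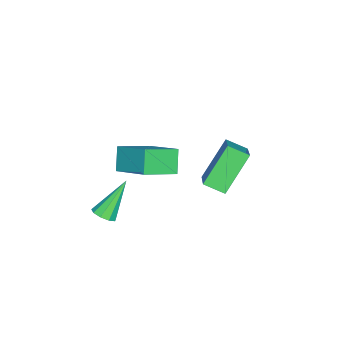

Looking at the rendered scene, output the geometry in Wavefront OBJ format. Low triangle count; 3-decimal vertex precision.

v 0.392 0.612 -0.853
v -0.836 1.162 0.733
v 0.262 1.503 -1.263
v -0.966 2.054 0.323
v 1.626 1.146 -0.083
v 0.398 1.697 1.503
v 1.496 2.038 -0.493
v 0.268 2.588 1.093
v -2.774 -3.018 -4.307
v -3.502 -3.262 -3.308
v -1.972 -1.394 -3.326
v -2.7 -1.638 -2.327
v -1.54 -4.022 -3.653
v -2.268 -4.266 -2.654
v -0.738 -2.398 -2.672
v -1.466 -2.642 -1.673
v 2.097 -2.963 -3.107
v 2.579 -2.893 -2.811
v 1.063 -2.397 -1.553
v 2.486 -2.562 -2.994
v 2.21 -2.418 -3.23
v 1.882 -2.53 -3.408
v 1.654 -2.844 -3.445
v 1.633 -3.214 -3.324
v 1.83 -3.467 -3.101
v 2.151 -3.484 -2.881
v 2.447 -3.257 -2.766
f 2 4 1
f 5 2 1
f 1 4 3
f 3 5 1
f 2 8 4
f 6 2 5
f 6 8 2
f 4 8 3
f 7 5 3
f 3 8 7
f 7 6 5
f 8 6 7
f 10 12 9
f 13 10 9
f 9 12 11
f 11 13 9
f 10 16 12
f 14 10 13
f 14 16 10
f 12 16 11
f 15 13 11
f 11 16 15
f 15 14 13
f 16 14 15
f 18 17 20
f 18 20 19
f 20 17 21
f 20 21 19
f 21 17 22
f 21 22 19
f 22 17 23
f 22 23 19
f 23 17 24
f 23 24 19
f 24 17 25
f 24 25 19
f 25 17 26
f 25 26 19
f 26 17 27
f 26 27 19
f 27 17 18
f 27 18 19



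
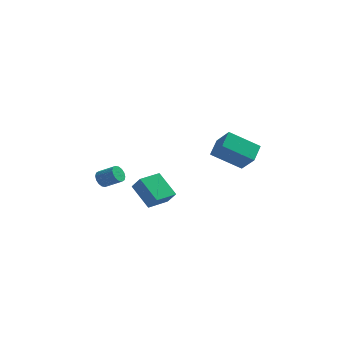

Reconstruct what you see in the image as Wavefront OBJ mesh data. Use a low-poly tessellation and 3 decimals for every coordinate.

v 2.053 1.969 3.701
v 2.198 3.103 4.319
v 3.82 2.355 2.577
v 3.965 3.489 3.195
v 2.895 1.271 4.785
v 3.04 2.405 5.403
v 4.662 1.657 3.661
v 4.807 2.791 4.279
v -4.527 2.562 0.679
v -4.21 2.628 0.162
v -3.135 2.483 0.804
v -3.453 2.418 1.321
v -4.24 2.92 0.278
v -3.165 2.776 0.919
v -4.347 3.117 0.501
v -3.272 2.972 1.142
v -4.502 3.165 0.772
v -3.427 3.02 1.413
v -4.664 3.051 1.018
v -3.589 2.907 1.659
v -4.789 2.807 1.173
v -3.714 2.662 1.814
v -4.845 2.497 1.196
v -3.77 2.352 1.838
v -4.815 2.204 1.081
v -3.74 2.06 1.722
v -4.708 2.008 0.858
v -3.633 1.863 1.499
v -4.553 1.96 0.587
v -3.478 1.815 1.228
v -4.391 2.073 0.341
v -3.316 1.929 0.982
v -4.266 2.318 0.186
v -3.191 2.173 0.827
v -1.468 1.488 -0.791
v -0.874 1.095 0.074
v -2.658 2.319 0.404
v -2.064 1.926 1.269
v -0.616 2.734 -0.809
v -0.022 2.341 0.056
v -1.806 3.565 0.386
v -1.212 3.172 1.251
f 2 4 1
f 5 2 1
f 1 4 3
f 3 5 1
f 2 8 4
f 6 2 5
f 6 8 2
f 4 8 3
f 7 5 3
f 3 8 7
f 7 6 5
f 8 6 7
f 10 9 13
f 10 13 11
f 11 13 14
f 11 14 12
f 13 9 15
f 13 15 14
f 14 15 16
f 14 16 12
f 15 9 17
f 15 17 16
f 16 17 18
f 16 18 12
f 17 9 19
f 17 19 18
f 18 19 20
f 18 20 12
f 19 9 21
f 19 21 20
f 20 21 22
f 20 22 12
f 21 9 23
f 21 23 22
f 22 23 24
f 22 24 12
f 23 9 25
f 23 25 24
f 24 25 26
f 24 26 12
f 25 9 27
f 25 27 26
f 26 27 28
f 26 28 12
f 27 9 29
f 27 29 28
f 28 29 30
f 28 30 12
f 29 9 31
f 29 31 30
f 30 31 32
f 30 32 12
f 31 9 33
f 31 33 32
f 32 33 34
f 32 34 12
f 33 9 10
f 33 10 34
f 34 10 11
f 34 11 12
f 36 38 35
f 39 36 35
f 35 38 37
f 37 39 35
f 36 42 38
f 40 36 39
f 40 42 36
f 38 42 37
f 41 39 37
f 37 42 41
f 41 40 39
f 42 40 41



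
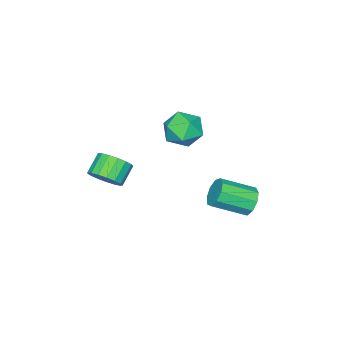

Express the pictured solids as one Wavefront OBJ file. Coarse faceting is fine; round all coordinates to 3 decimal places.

v -1.709 2.678 -2.866
v -1.173 2.902 -3.275
v -0.195 1.826 -2.582
v -0.731 1.602 -2.174
v -1.185 3.157 -2.862
v -0.207 2.081 -2.169
v -1.442 3.188 -2.451
v -0.464 2.112 -1.758
v -1.824 2.98 -2.234
v -0.846 1.905 -1.542
v -2.152 2.631 -2.314
v -1.174 1.555 -1.621
v -2.273 2.304 -2.651
v -1.295 1.228 -1.959
v -2.13 2.151 -3.09
v -1.152 1.076 -2.397
v -1.79 2.245 -3.424
v -0.812 1.17 -2.731
v -1.412 2.542 -3.497
v -0.434 1.466 -2.804
v 0.93 -2.692 -2.352
v 1.312 -2.253 -1.818
v 0.491 -2.349 -1.153
v 0.11 -2.788 -1.688
v 1.117 -2 -2.021
v 0.297 -2.096 -1.357
v 0.88 -1.905 -2.3
v 0.06 -2.001 -1.636
v 0.655 -1.991 -2.591
v -0.166 -2.087 -1.927
v 0.492 -2.238 -2.827
v -0.328 -2.334 -2.163
v 0.43 -2.588 -2.955
v -0.39 -2.684 -2.291
v 0.482 -2.962 -2.944
v -0.338 -3.058 -2.28
v 0.637 -3.275 -2.798
v -0.183 -3.371 -2.134
v 0.859 -3.454 -2.55
v 0.039 -3.55 -1.885
v 1.098 -3.458 -2.256
v 0.277 -3.554 -1.592
v 1.298 -3.287 -1.984
v 0.477 -3.383 -1.32
v 1.413 -2.98 -1.797
v 0.593 -3.075 -1.133
v 1.418 -2.606 -1.737
v 0.598 -2.702 -1.073
v -1.909 0.158 -0.035
v -1.565 -0.25 0.759
v -1.975 -1.23 -0.719
v -1.631 -1.638 0.075
v -2.512 -1.264 0.072
v -2.471 -0.407 0.495
v -1.069 -1.073 -0.455
v -1.028 -0.216 -0.032
v -1.046 -1.011 0.499
v -1.937 -1.129 0.825
v -1.603 -0.351 -0.785
v -2.494 -0.469 -0.459
f 2 1 5
f 2 5 3
f 3 5 6
f 3 6 4
f 5 1 7
f 5 7 6
f 6 7 8
f 6 8 4
f 7 1 9
f 7 9 8
f 8 9 10
f 8 10 4
f 9 1 11
f 9 11 10
f 10 11 12
f 10 12 4
f 11 1 13
f 11 13 12
f 12 13 14
f 12 14 4
f 13 1 15
f 13 15 14
f 14 15 16
f 14 16 4
f 15 1 17
f 15 17 16
f 16 17 18
f 16 18 4
f 17 1 19
f 17 19 18
f 18 19 20
f 18 20 4
f 19 1 2
f 19 2 20
f 20 2 3
f 20 3 4
f 22 21 25
f 22 25 23
f 23 25 26
f 23 26 24
f 25 21 27
f 25 27 26
f 26 27 28
f 26 28 24
f 27 21 29
f 27 29 28
f 28 29 30
f 28 30 24
f 29 21 31
f 29 31 30
f 30 31 32
f 30 32 24
f 31 21 33
f 31 33 32
f 32 33 34
f 32 34 24
f 33 21 35
f 33 35 34
f 34 35 36
f 34 36 24
f 35 21 37
f 35 37 36
f 36 37 38
f 36 38 24
f 37 21 39
f 37 39 38
f 38 39 40
f 38 40 24
f 39 21 41
f 39 41 40
f 40 41 42
f 40 42 24
f 41 21 43
f 41 43 42
f 42 43 44
f 42 44 24
f 43 21 45
f 43 45 44
f 44 45 46
f 44 46 24
f 45 21 47
f 45 47 46
f 46 47 48
f 46 48 24
f 47 21 22
f 47 22 48
f 48 22 23
f 48 23 24
f 49 60 54
f 49 54 50
f 49 50 56
f 49 56 59
f 49 59 60
f 50 54 58
f 54 60 53
f 60 59 51
f 59 56 55
f 56 50 57
f 52 58 53
f 52 53 51
f 52 51 55
f 52 55 57
f 52 57 58
f 53 58 54
f 51 53 60
f 55 51 59
f 57 55 56
f 58 57 50

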